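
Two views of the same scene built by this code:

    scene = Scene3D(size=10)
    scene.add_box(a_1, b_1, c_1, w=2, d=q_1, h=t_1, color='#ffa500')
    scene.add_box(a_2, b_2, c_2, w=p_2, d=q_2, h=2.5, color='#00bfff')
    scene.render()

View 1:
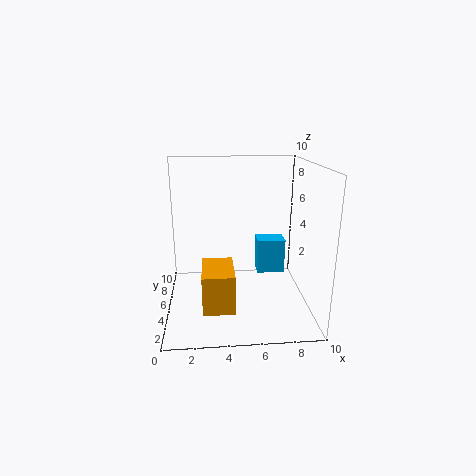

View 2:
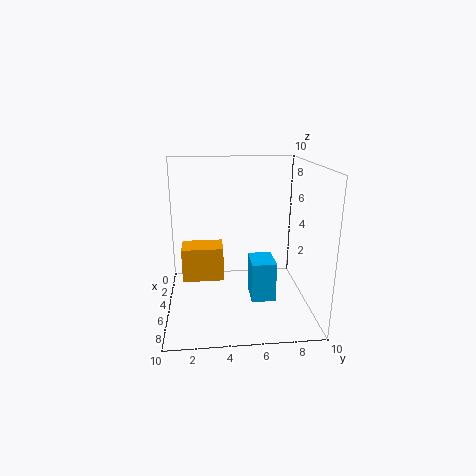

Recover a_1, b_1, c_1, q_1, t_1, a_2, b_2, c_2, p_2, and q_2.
a_1 = 2.5, b_1 = 1, c_1 = 1.5, q_1 = 3, t_1 = 2.5, a_2 = 6.5, b_2 = 5.5, c_2 = 2, p_2 = 2, q_2 = 1.5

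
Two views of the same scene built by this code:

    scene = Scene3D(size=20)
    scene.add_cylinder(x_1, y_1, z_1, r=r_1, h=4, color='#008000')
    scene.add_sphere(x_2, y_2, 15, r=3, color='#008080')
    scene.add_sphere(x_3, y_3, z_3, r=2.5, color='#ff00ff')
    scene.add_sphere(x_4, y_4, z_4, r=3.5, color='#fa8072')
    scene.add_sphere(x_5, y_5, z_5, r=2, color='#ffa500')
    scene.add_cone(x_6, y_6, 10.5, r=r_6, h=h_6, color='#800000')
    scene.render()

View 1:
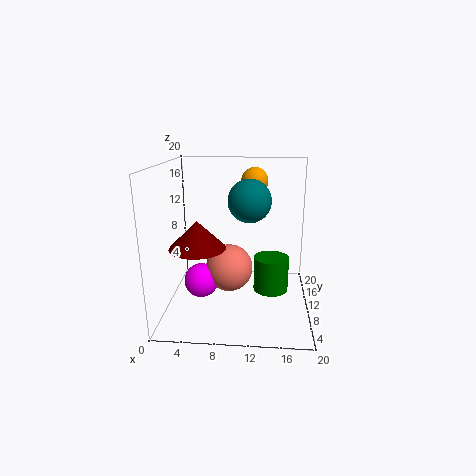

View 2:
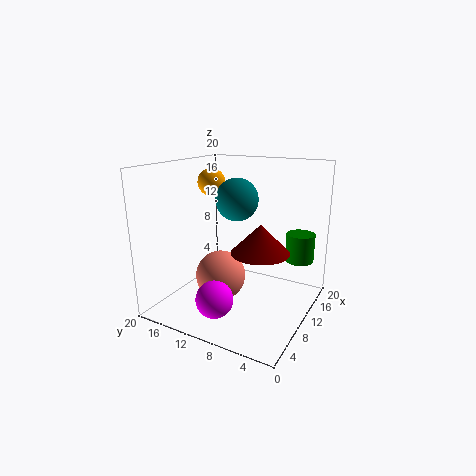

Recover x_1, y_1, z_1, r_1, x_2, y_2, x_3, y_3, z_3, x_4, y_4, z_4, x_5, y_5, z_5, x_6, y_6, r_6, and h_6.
x_1 = 14.5; y_1 = 2.5; z_1 = 6.5; r_1 = 2; x_2 = 11.5; y_2 = 11; x_3 = 4.5; y_3 = 10.5; z_3 = 3; x_4 = 8.5; y_4 = 12; z_4 = 4.5; x_5 = 12; y_5 = 15.5; z_5 = 17; x_6 = 5.5; y_6 = 4.5; r_6 = 3.5; h_6 = 3.5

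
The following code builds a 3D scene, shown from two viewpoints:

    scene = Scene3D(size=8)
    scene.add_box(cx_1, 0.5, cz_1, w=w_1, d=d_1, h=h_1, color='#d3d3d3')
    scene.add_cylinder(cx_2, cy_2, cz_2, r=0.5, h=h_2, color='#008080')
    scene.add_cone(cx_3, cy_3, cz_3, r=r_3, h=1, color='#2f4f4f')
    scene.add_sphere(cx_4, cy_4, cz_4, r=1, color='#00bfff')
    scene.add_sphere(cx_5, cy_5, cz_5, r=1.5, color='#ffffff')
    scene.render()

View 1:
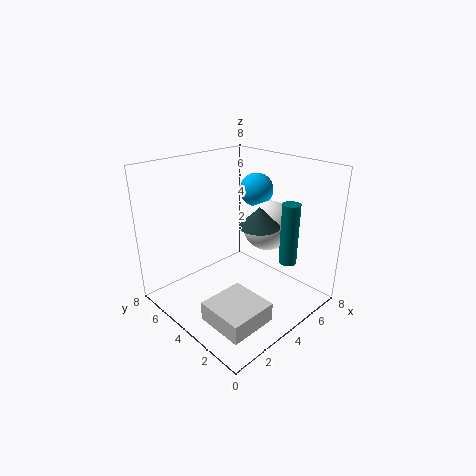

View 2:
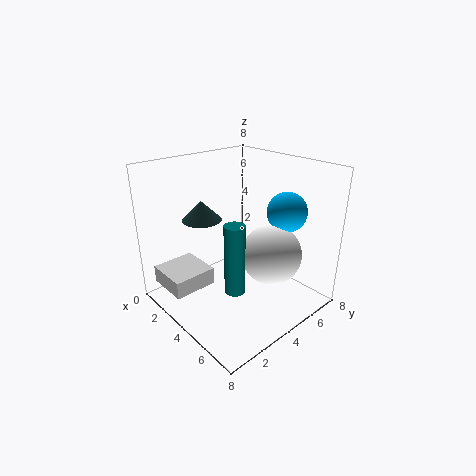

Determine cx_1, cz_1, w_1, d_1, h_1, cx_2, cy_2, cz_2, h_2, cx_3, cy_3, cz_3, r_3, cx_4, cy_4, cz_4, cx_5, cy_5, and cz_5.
cx_1 = 0.5
cz_1 = 1
w_1 = 2.5
d_1 = 2.5
h_1 = 1
cx_2 = 6
cy_2 = 2
cz_2 = 2.5
h_2 = 3.5
cx_3 = 3.5
cy_3 = 2
cz_3 = 5.5
r_3 = 1
cx_4 = 6.5
cy_4 = 5
cz_4 = 6
cx_5 = 6.5
cy_5 = 4
cz_5 = 4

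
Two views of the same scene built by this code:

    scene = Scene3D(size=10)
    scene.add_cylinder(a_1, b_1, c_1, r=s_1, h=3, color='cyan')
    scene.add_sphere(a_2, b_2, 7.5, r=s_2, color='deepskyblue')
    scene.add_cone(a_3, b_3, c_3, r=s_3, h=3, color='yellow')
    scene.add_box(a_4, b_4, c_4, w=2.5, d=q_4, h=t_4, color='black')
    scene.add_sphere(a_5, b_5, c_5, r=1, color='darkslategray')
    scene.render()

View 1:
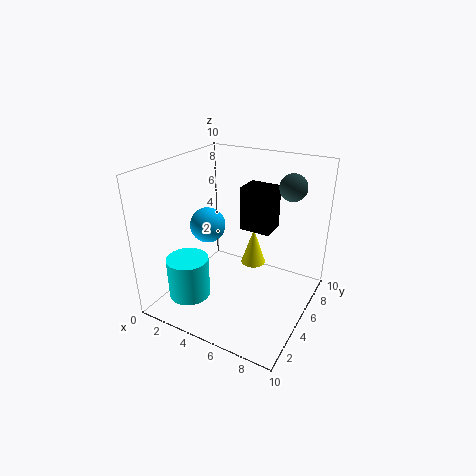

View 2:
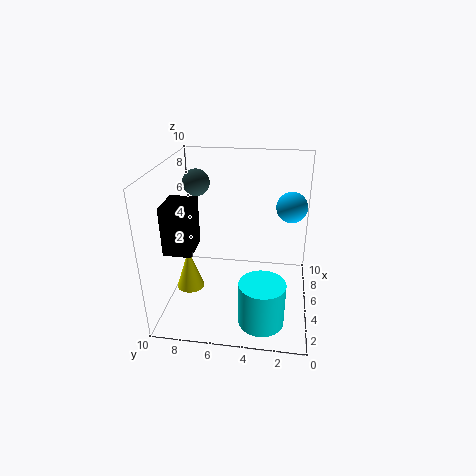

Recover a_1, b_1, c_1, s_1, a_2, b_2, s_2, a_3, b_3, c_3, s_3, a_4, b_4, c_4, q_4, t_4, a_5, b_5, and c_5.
a_1 = 2; b_1 = 3; c_1 = 0.5; s_1 = 1.5; a_2 = 5; b_2 = 1.5; s_2 = 1; a_3 = 4.5; b_3 = 8.5; c_3 = 1; s_3 = 1; a_4 = 3.5; b_4 = 8; c_4 = 4; q_4 = 2; t_4 = 3.5; a_5 = 7.5; b_5 = 8.5; c_5 = 8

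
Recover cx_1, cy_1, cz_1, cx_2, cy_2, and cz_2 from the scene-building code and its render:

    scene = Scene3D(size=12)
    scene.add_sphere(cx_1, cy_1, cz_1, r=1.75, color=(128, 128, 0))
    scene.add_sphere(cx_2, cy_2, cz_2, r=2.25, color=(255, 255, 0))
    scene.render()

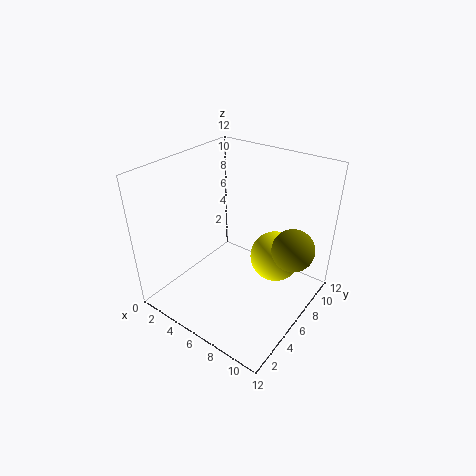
cx_1 = 10.25; cy_1 = 7.75; cz_1 = 5.5; cx_2 = 8; cy_2 = 9; cz_2 = 3.25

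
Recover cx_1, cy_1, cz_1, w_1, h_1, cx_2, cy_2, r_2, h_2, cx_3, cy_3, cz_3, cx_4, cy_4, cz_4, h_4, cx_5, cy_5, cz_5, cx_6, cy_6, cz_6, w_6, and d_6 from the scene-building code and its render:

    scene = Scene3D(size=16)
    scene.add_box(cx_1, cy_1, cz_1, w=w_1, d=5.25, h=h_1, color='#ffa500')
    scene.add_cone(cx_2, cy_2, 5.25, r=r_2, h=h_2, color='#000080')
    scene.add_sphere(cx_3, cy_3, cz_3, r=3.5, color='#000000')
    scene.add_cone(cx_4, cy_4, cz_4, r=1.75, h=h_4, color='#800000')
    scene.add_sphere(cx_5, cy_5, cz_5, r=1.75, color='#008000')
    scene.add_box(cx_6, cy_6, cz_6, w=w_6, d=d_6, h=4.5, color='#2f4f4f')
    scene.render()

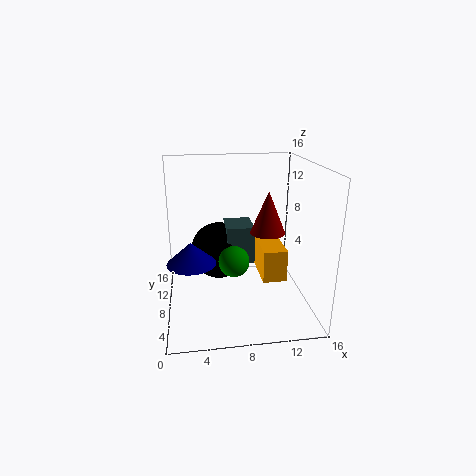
cx_1 = 10.75
cy_1 = 6.75
cz_1 = 2.75
w_1 = 2.75
h_1 = 3.75
cx_2 = 2.75
cy_2 = 8
r_2 = 2.75
h_2 = 2.5
cx_3 = 6.25
cy_3 = 12.25
cz_3 = 4.75
cx_4 = 10.5
cy_4 = 4.75
cz_4 = 9.75
h_4 = 4.25
cx_5 = 7.5
cy_5 = 7.75
cz_5 = 5.25
cx_6 = 7
cy_6 = 9.5
cz_6 = 4
w_6 = 3.25
d_6 = 4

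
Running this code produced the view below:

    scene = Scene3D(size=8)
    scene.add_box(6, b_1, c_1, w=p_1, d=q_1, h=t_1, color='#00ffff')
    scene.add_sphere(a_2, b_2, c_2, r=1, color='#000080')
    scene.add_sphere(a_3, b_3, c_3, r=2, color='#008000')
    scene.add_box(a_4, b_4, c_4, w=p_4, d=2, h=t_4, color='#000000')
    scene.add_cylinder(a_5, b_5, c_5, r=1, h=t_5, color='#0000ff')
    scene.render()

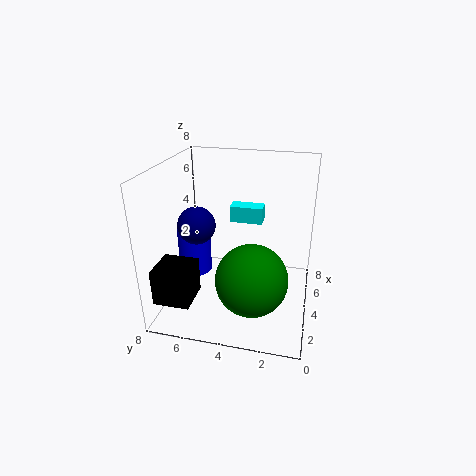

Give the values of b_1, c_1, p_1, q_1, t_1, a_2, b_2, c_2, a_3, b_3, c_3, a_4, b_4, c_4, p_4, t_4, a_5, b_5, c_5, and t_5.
b_1 = 3; c_1 = 4; p_1 = 1; q_1 = 2; t_1 = 1; a_2 = 3; b_2 = 6; c_2 = 5; a_3 = 3; b_3 = 3; c_3 = 2; a_4 = 1; b_4 = 6; c_4 = 1; p_4 = 2; t_4 = 2; a_5 = 5; b_5 = 7; c_5 = 1; t_5 = 3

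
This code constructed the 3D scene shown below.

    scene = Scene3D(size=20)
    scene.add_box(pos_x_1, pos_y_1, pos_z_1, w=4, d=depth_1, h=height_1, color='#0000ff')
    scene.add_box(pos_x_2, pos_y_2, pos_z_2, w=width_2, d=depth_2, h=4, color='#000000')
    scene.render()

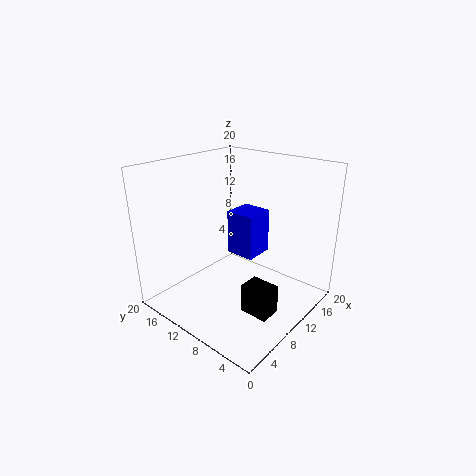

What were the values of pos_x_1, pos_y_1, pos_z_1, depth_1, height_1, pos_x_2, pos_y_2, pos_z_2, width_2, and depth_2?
pos_x_1 = 9; pos_y_1 = 7; pos_z_1 = 8; depth_1 = 4; height_1 = 6; pos_x_2 = 7; pos_y_2 = 3; pos_z_2 = 1; width_2 = 3; depth_2 = 4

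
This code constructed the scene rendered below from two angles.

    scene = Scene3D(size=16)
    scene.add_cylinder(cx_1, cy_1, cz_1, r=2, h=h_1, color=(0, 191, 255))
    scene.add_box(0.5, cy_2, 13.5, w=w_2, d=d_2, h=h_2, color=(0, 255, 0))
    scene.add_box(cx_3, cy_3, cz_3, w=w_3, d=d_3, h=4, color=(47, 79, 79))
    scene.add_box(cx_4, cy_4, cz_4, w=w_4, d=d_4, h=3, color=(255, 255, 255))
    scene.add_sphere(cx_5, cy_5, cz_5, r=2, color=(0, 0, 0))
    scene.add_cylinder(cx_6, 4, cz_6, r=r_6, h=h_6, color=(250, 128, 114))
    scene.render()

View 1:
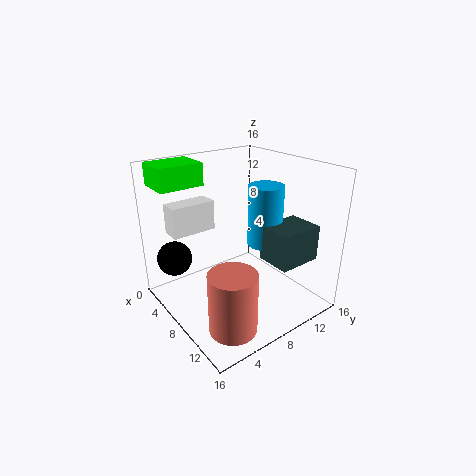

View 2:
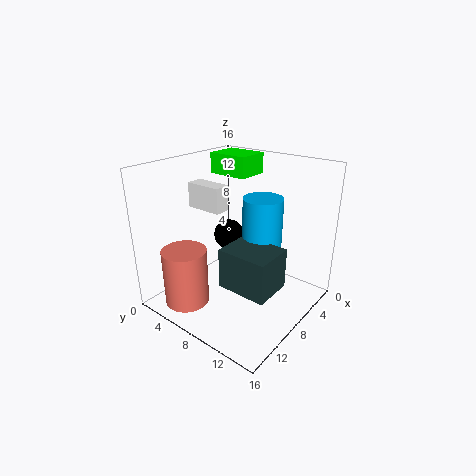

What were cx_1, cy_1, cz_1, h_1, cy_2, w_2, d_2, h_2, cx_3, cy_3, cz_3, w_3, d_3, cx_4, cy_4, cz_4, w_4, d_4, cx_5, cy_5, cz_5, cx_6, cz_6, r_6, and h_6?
cx_1 = 8.5, cy_1 = 11.5, cz_1 = 6.5, h_1 = 7, cy_2 = 1, w_2 = 4, d_2 = 5, h_2 = 2.5, cx_3 = 9.5, cy_3 = 10, cz_3 = 5.5, w_3 = 4, d_3 = 5, cx_4 = 6, cy_4 = 0.5, cz_4 = 10, w_4 = 2, d_4 = 4.5, cx_5 = 3, cy_5 = 2.5, cz_5 = 5, cx_6 = 12.5, cz_6 = 0.5, r_6 = 2.5, h_6 = 6.5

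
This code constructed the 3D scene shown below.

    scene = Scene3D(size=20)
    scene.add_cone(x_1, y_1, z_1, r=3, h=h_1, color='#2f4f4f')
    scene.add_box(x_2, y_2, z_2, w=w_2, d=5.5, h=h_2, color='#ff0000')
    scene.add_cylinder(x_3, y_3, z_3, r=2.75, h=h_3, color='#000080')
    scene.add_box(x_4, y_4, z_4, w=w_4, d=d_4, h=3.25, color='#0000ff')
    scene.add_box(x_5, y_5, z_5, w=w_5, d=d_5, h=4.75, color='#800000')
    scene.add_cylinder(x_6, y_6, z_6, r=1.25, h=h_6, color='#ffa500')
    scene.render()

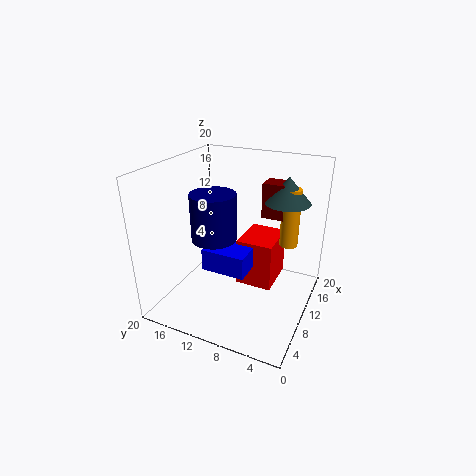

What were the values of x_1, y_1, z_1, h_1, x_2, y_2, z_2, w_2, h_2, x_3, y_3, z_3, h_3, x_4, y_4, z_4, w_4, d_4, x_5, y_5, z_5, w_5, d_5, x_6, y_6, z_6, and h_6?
x_1 = 12.5, y_1 = 4, z_1 = 15.25, h_1 = 3.5, x_2 = 12, y_2 = 5.75, z_2 = 1, w_2 = 6.75, h_2 = 7.25, x_3 = 4.75, y_3 = 10.75, z_3 = 12.25, h_3 = 5.75, x_4 = 8.25, y_4 = 8.5, z_4 = 4.5, w_4 = 4.5, d_4 = 6.5, x_5 = 11.5, y_5 = 4.25, z_5 = 13, w_5 = 2.75, d_5 = 3, x_6 = 12.5, y_6 = 3.5, z_6 = 9.25, h_6 = 8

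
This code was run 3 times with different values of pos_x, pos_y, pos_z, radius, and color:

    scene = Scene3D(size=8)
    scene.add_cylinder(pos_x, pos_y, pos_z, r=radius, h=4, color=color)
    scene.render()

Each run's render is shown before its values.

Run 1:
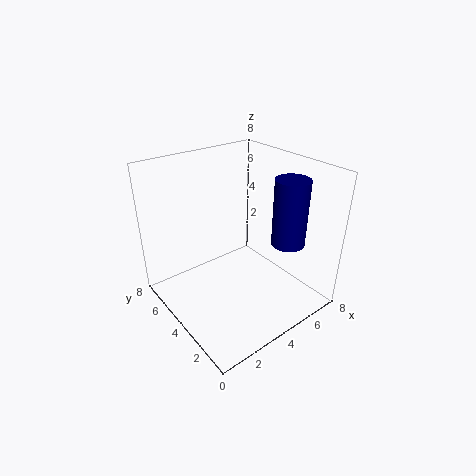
pos_x = 7; pos_y = 3; pos_z = 3; radius = 1; color = 'navy'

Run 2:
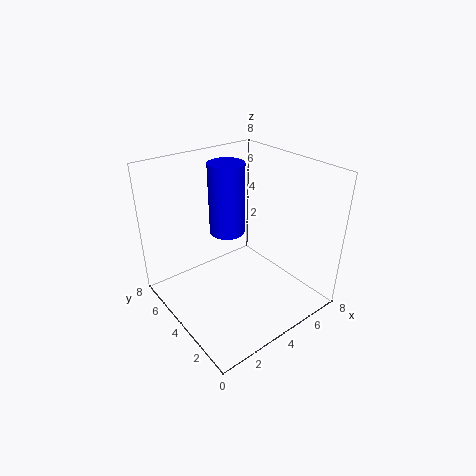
pos_x = 4; pos_y = 5; pos_z = 4; radius = 1; color = 'blue'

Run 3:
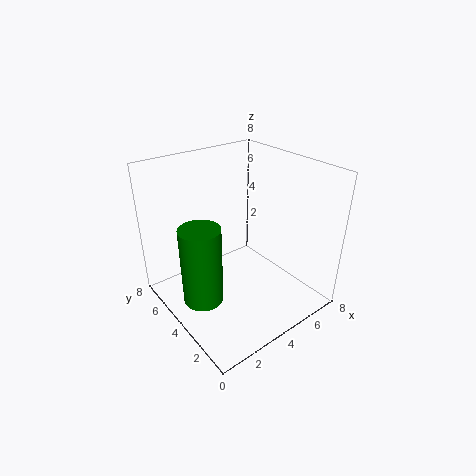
pos_x = 1; pos_y = 3; pos_z = 2; radius = 1; color = 'green'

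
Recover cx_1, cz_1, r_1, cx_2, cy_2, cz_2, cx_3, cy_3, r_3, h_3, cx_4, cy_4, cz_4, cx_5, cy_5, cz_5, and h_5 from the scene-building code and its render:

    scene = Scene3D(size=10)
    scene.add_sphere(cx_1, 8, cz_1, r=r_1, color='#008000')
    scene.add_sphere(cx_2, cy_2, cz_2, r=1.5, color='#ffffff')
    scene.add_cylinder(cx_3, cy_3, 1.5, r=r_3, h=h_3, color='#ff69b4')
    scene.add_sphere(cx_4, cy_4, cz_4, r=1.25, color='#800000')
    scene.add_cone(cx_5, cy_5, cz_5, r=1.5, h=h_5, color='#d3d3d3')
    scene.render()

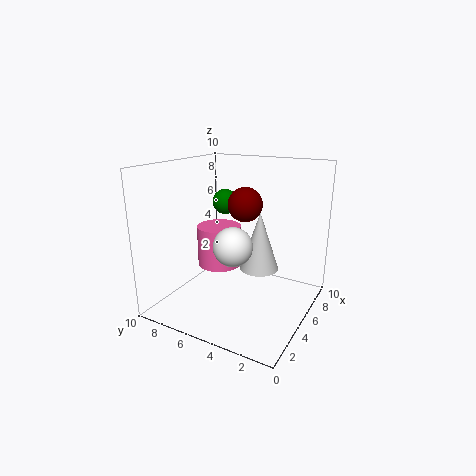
cx_1 = 8.25; cz_1 = 6.5; r_1 = 1; cx_2 = 6; cy_2 = 6; cz_2 = 3.75; cx_3 = 7.25; cy_3 = 8; r_3 = 1.75; h_3 = 3.25; cx_4 = 6.5; cy_4 = 5.25; cz_4 = 7; cx_5 = 7.5; cy_5 = 4.5; cz_5 = 1.75; h_5 = 4.5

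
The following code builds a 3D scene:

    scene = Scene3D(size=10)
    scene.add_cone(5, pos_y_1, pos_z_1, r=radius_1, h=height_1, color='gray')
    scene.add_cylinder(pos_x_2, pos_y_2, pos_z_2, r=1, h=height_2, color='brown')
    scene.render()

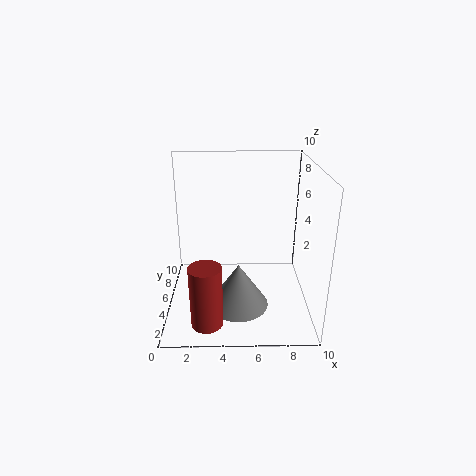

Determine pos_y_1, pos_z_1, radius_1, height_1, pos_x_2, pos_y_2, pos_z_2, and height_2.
pos_y_1 = 3; pos_z_1 = 1; radius_1 = 2; height_1 = 3; pos_x_2 = 3; pos_y_2 = 1; pos_z_2 = 1; height_2 = 4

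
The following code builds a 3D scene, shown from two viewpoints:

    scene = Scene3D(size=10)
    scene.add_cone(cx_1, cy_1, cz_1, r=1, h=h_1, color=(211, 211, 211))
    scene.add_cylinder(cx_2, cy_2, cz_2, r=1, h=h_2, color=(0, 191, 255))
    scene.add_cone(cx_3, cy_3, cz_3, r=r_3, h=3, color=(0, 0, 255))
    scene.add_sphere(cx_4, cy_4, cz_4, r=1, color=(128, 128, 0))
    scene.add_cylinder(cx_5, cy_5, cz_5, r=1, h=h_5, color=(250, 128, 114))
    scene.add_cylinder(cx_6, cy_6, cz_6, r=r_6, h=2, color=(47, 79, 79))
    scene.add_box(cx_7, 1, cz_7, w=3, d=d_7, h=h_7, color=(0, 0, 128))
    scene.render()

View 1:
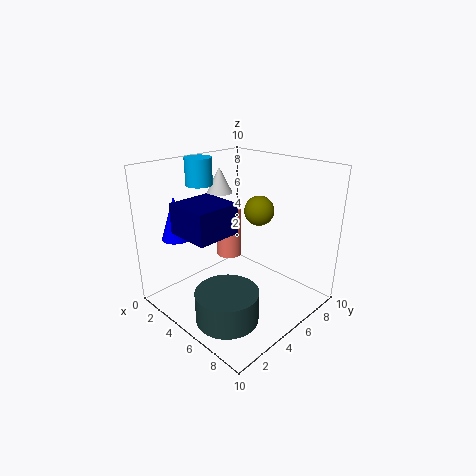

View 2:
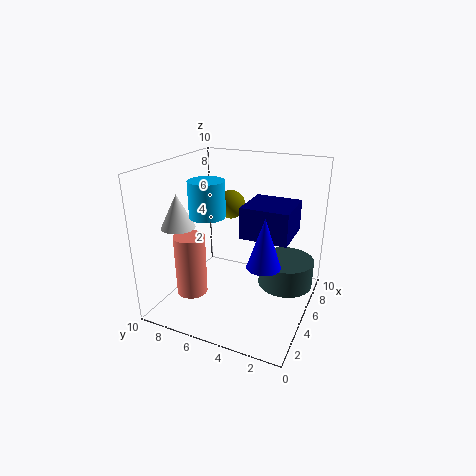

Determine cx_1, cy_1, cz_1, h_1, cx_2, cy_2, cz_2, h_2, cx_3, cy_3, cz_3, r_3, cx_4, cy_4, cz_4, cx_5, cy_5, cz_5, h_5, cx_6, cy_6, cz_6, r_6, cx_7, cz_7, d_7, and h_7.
cx_1 = 1, cy_1 = 7, cz_1 = 7, h_1 = 2, cx_2 = 1, cy_2 = 5, cz_2 = 8, h_2 = 2, cx_3 = 2, cy_3 = 2, cz_3 = 5, r_3 = 1, cx_4 = 6, cy_4 = 6, cz_4 = 7, cx_5 = 2, cy_5 = 7, cz_5 = 2, h_5 = 4, cx_6 = 7, cy_6 = 2, cz_6 = 1, r_6 = 2, cx_7 = 3, cz_7 = 6, d_7 = 3, h_7 = 2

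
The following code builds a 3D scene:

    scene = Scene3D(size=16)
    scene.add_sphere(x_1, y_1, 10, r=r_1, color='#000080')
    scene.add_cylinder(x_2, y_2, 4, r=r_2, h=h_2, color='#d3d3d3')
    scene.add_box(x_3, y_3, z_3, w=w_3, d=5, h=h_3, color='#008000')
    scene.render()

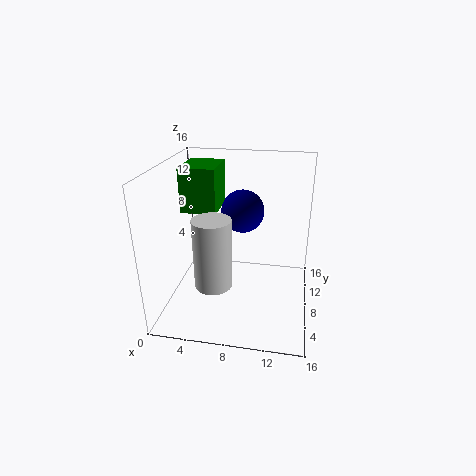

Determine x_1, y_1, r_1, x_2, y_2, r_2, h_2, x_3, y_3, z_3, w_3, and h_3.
x_1 = 8
y_1 = 11
r_1 = 2.5
x_2 = 6
y_2 = 4.5
r_2 = 2
h_2 = 7.5
x_3 = 1.5
y_3 = 8
z_3 = 10.5
w_3 = 4
h_3 = 5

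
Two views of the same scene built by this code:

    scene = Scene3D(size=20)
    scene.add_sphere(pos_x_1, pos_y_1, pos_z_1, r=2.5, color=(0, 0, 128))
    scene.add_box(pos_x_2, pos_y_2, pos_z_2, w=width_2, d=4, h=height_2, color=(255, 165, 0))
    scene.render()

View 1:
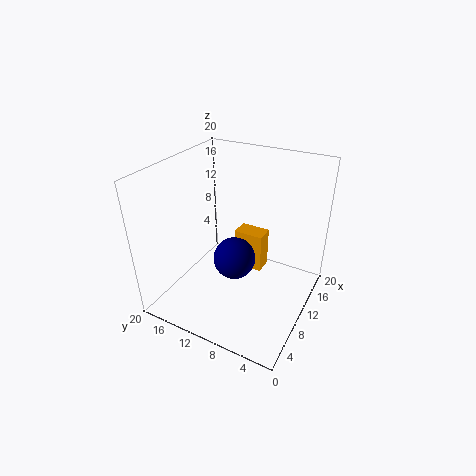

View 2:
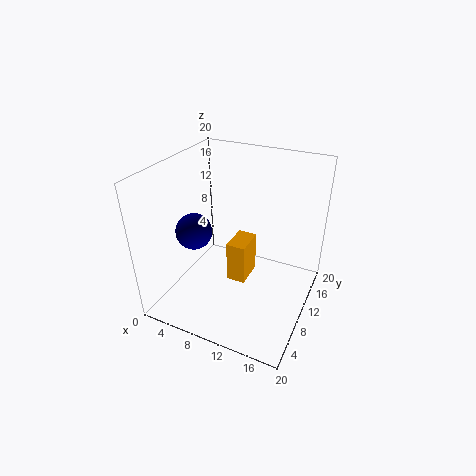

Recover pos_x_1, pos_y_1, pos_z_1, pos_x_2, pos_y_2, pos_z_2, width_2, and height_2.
pos_x_1 = 4.5; pos_y_1 = 7.5; pos_z_1 = 11; pos_x_2 = 10; pos_y_2 = 6.5; pos_z_2 = 5.5; width_2 = 2.5; height_2 = 5.5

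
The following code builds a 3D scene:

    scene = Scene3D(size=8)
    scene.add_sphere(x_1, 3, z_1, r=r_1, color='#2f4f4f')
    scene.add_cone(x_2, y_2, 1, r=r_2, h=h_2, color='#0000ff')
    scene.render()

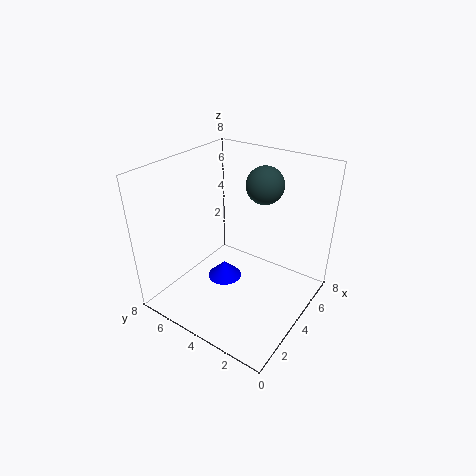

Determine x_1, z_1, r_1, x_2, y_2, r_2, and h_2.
x_1 = 5; z_1 = 7; r_1 = 1; x_2 = 4; y_2 = 5; r_2 = 1; h_2 = 1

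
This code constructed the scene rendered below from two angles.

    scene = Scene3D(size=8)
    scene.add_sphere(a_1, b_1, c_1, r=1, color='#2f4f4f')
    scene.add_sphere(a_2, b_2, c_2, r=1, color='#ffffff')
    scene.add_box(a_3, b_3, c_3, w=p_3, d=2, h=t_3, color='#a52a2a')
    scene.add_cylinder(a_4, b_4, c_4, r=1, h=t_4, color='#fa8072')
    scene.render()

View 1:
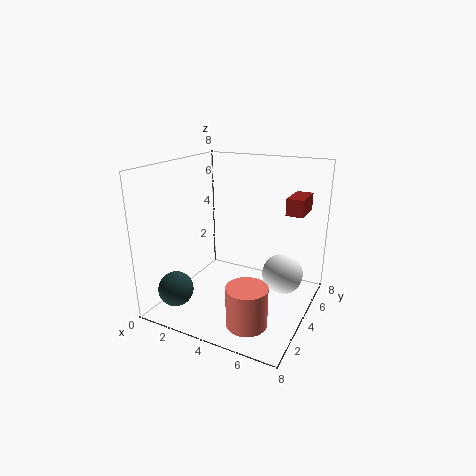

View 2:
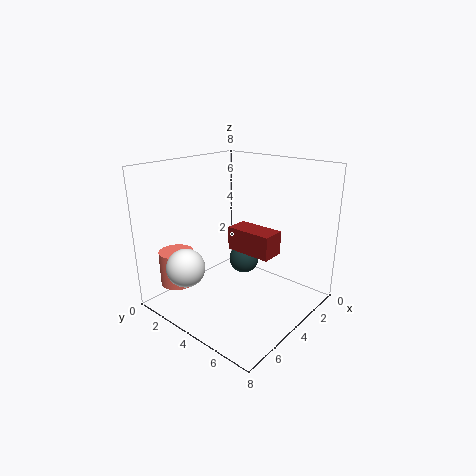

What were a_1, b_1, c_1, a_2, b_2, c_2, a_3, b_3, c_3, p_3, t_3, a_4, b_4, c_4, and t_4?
a_1 = 1; b_1 = 2; c_1 = 1; a_2 = 7; b_2 = 3; c_2 = 3; a_3 = 6; b_3 = 6; c_3 = 5; p_3 = 1; t_3 = 1; a_4 = 6; b_4 = 1; c_4 = 1; t_4 = 2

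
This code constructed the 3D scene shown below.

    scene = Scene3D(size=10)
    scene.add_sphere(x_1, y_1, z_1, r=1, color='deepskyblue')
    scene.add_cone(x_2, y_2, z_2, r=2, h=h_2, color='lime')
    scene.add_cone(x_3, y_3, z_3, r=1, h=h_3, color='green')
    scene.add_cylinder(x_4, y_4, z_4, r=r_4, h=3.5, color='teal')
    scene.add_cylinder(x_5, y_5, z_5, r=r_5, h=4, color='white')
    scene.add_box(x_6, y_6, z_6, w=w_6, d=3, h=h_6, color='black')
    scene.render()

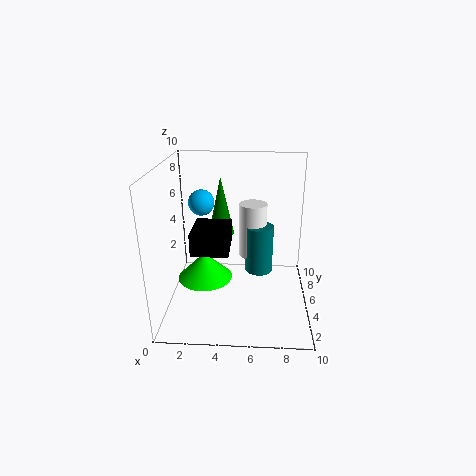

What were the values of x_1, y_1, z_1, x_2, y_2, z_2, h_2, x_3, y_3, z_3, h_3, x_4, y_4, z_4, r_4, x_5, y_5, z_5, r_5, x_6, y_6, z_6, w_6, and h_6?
x_1 = 2, y_1 = 8, z_1 = 6.5, x_2 = 2.5, y_2 = 5.5, z_2 = 1.5, h_2 = 2, x_3 = 3.5, y_3 = 8, z_3 = 4, h_3 = 4.5, x_4 = 6.5, y_4 = 6, z_4 = 2, r_4 = 1, x_5 = 6, y_5 = 6.5, z_5 = 3, r_5 = 1, x_6 = 2, y_6 = 3, z_6 = 4.5, w_6 = 2.5, h_6 = 1.5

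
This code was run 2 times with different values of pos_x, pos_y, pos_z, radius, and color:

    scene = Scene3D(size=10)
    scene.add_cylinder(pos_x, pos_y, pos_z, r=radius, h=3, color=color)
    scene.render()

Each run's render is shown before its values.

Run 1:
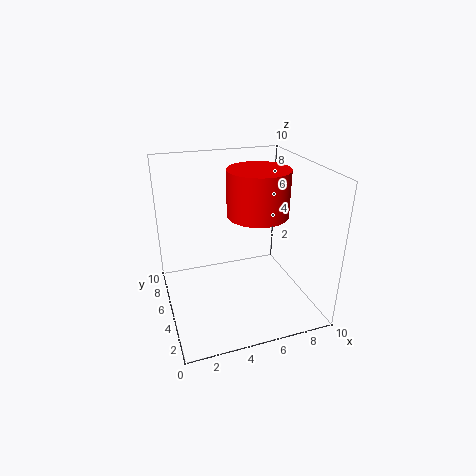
pos_x = 6; pos_y = 4; pos_z = 7; radius = 2; color = 'red'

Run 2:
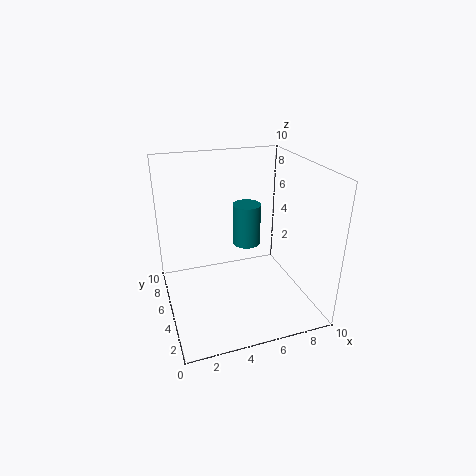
pos_x = 6; pos_y = 6; pos_z = 4; radius = 1; color = 'teal'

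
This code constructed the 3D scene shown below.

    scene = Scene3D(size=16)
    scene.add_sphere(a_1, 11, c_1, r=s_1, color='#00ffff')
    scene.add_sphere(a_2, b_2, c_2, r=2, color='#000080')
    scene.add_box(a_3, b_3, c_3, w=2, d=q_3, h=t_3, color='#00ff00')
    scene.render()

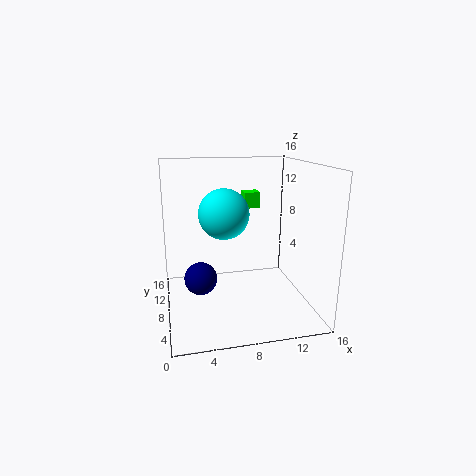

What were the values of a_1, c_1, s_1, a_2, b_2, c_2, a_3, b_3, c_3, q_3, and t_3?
a_1 = 7, c_1 = 10, s_1 = 3, a_2 = 4, b_2 = 11, c_2 = 2, a_3 = 10, b_3 = 13, c_3 = 10, q_3 = 2, t_3 = 2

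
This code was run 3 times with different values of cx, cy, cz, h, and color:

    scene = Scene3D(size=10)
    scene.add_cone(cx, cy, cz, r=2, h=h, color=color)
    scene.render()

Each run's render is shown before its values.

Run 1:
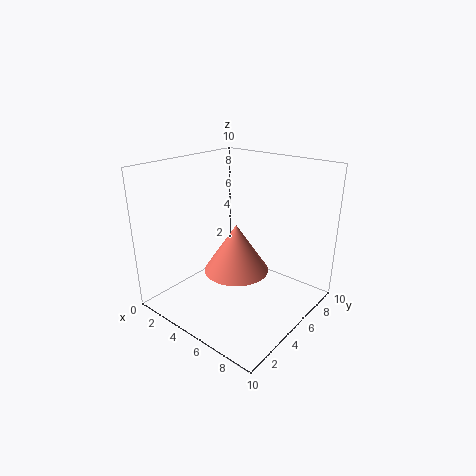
cx = 6.5, cy = 3, cz = 4, h = 3, color = 'salmon'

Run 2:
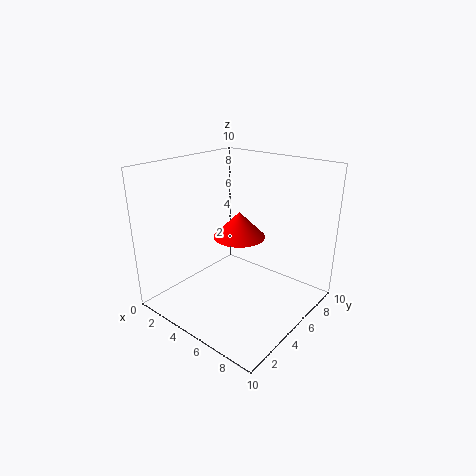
cx = 3.5, cy = 7, cz = 4, h = 2, color = 'red'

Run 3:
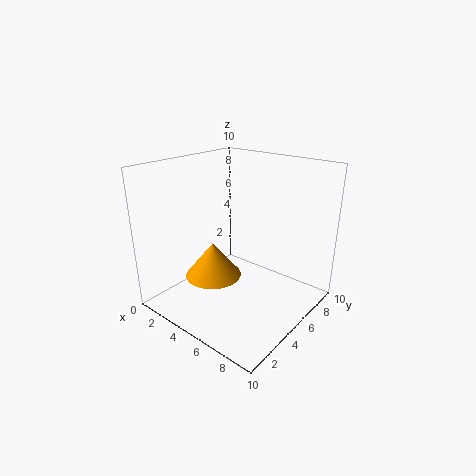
cx = 3.5, cy = 4, cz = 2, h = 2.5, color = 'orange'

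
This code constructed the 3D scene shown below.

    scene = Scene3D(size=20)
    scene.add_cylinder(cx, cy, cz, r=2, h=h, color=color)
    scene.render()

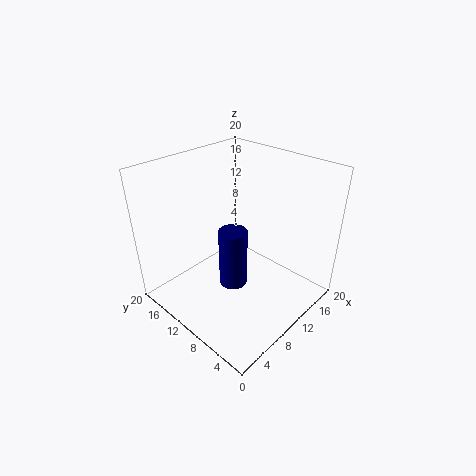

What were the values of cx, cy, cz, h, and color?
cx = 9, cy = 10, cz = 3, h = 8.5, color = 'navy'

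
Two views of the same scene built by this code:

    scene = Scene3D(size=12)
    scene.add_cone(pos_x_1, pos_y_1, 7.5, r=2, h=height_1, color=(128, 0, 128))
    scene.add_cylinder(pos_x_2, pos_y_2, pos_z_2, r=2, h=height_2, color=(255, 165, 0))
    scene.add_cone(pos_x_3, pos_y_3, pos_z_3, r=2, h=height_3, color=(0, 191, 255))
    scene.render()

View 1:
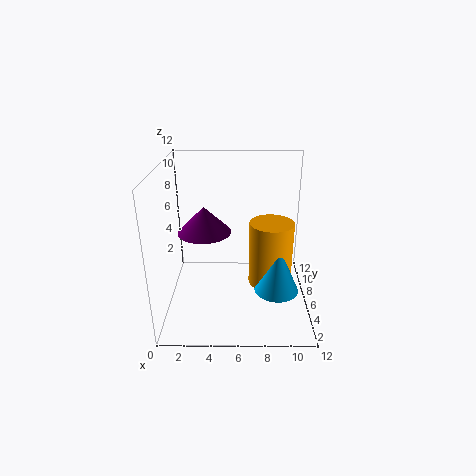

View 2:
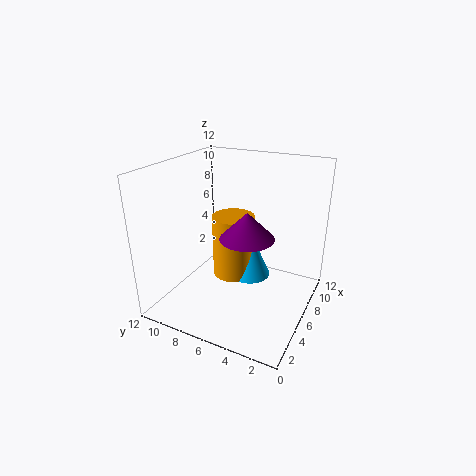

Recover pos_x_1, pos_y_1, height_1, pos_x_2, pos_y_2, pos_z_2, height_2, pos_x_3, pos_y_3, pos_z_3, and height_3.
pos_x_1 = 3.5
pos_y_1 = 4
height_1 = 2
pos_x_2 = 9
pos_y_2 = 8
pos_z_2 = 0.5
height_2 = 6
pos_x_3 = 9.5
pos_y_3 = 6.5
pos_z_3 = 0.5
height_3 = 4.5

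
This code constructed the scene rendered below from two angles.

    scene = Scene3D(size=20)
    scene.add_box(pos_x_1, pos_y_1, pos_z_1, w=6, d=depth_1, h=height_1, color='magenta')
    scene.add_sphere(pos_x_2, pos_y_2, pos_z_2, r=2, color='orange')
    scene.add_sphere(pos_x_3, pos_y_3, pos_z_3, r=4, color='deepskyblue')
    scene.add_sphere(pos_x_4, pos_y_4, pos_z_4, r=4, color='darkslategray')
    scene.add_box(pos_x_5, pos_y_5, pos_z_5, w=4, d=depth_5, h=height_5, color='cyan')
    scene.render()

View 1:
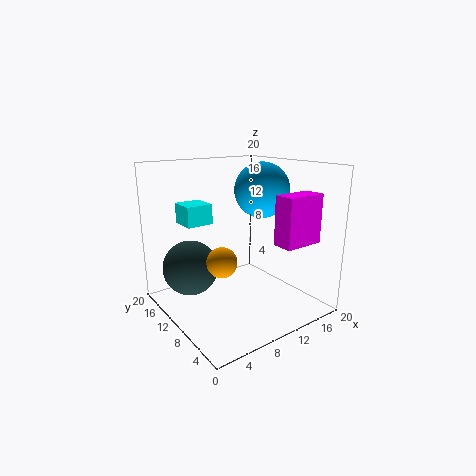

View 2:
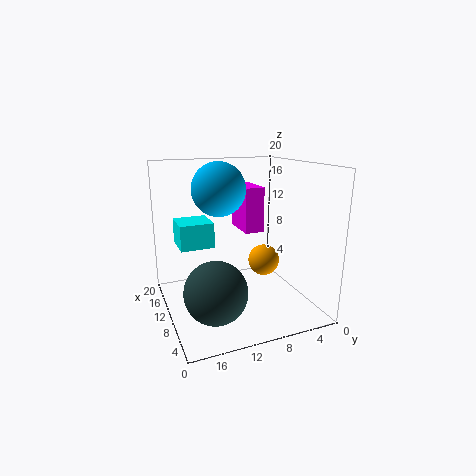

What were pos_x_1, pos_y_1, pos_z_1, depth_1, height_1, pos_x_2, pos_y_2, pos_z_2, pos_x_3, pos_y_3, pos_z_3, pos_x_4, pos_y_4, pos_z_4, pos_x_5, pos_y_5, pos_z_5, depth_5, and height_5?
pos_x_1 = 14; pos_y_1 = 4; pos_z_1 = 9; depth_1 = 3; height_1 = 7; pos_x_2 = 6; pos_y_2 = 8; pos_z_2 = 8; pos_x_3 = 15; pos_y_3 = 11; pos_z_3 = 16; pos_x_4 = 5; pos_y_4 = 15; pos_z_4 = 5; pos_x_5 = 5; pos_y_5 = 15; pos_z_5 = 11; depth_5 = 4; height_5 = 3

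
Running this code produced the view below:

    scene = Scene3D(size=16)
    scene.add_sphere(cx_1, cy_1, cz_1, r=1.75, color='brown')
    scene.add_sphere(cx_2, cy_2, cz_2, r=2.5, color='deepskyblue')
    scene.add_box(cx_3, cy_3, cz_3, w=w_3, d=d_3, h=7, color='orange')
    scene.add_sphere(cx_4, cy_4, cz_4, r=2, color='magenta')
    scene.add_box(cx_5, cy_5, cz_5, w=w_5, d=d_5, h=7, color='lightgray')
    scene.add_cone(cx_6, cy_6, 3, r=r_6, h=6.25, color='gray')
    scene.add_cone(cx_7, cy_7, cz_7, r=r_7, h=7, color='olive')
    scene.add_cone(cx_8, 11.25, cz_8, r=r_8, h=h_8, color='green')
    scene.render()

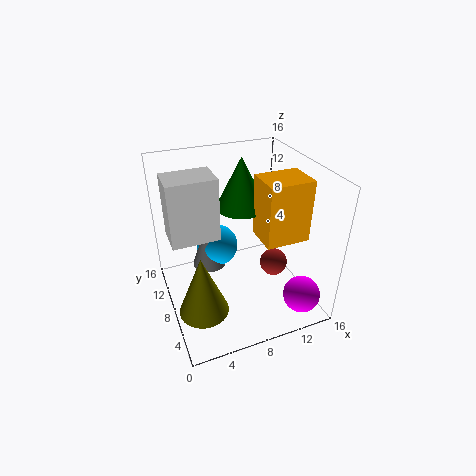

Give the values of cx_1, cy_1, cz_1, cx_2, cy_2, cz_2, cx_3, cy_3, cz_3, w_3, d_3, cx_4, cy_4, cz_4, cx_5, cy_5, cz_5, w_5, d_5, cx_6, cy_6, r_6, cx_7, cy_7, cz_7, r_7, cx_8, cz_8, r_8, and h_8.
cx_1 = 13.75; cy_1 = 9.75; cz_1 = 1.75; cx_2 = 6.75; cy_2 = 11.75; cz_2 = 5; cx_3 = 10.25; cy_3 = 5; cz_3 = 7.75; w_3 = 5; d_3 = 4; cx_4 = 13.25; cy_4 = 2.25; cz_4 = 2.75; cx_5 = 0.75; cy_5 = 8; cz_5 = 8.25; w_5 = 5.25; d_5 = 3.75; cx_6 = 5.5; cy_6 = 11.25; r_6 = 2; cx_7 = 3; cy_7 = 5.75; cz_7 = 1; r_7 = 2.75; cx_8 = 9.75; cz_8 = 10; r_8 = 3; h_8 = 6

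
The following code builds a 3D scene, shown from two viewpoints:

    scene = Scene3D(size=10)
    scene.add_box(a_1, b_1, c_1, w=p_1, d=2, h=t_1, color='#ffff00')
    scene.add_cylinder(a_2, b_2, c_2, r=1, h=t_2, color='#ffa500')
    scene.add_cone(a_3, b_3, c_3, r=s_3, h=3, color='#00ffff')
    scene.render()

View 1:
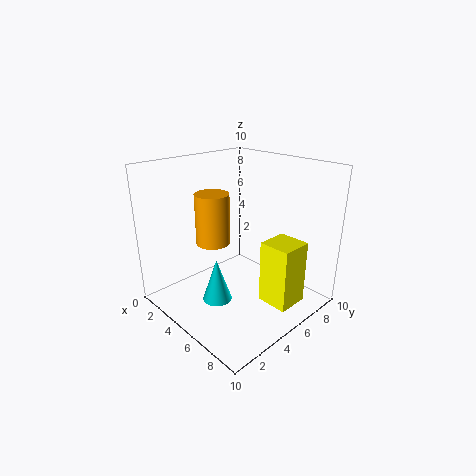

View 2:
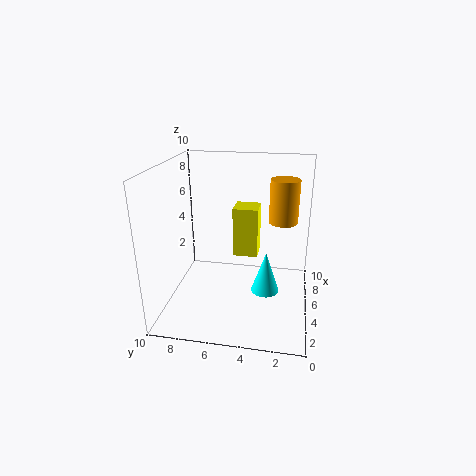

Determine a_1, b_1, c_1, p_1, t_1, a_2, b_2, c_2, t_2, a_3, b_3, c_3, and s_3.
a_1 = 8
b_1 = 4
c_1 = 2
p_1 = 2
t_1 = 4
a_2 = 6
b_2 = 2
c_2 = 6
t_2 = 3
a_3 = 5
b_3 = 3
c_3 = 1
s_3 = 1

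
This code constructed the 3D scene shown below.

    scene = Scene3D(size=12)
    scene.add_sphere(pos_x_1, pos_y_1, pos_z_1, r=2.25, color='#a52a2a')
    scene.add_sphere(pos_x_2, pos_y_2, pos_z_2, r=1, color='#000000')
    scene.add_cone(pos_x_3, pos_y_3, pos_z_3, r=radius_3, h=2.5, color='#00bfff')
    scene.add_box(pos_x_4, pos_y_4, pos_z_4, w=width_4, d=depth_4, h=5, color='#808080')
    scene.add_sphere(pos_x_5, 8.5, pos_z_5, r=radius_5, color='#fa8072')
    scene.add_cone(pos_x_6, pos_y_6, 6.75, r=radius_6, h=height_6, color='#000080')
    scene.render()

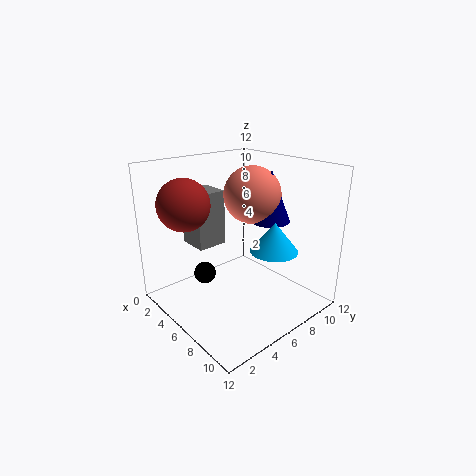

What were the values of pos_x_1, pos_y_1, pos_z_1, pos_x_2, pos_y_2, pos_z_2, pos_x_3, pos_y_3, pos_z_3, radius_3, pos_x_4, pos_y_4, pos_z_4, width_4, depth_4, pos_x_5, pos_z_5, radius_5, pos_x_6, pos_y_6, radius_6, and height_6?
pos_x_1 = 2.25; pos_y_1 = 3.25; pos_z_1 = 8.5; pos_x_2 = 2.75; pos_y_2 = 4.75; pos_z_2 = 1.75; pos_x_3 = 8.25; pos_y_3 = 8; pos_z_3 = 5; radius_3 = 2; pos_x_4 = 0.25; pos_y_4 = 4.25; pos_z_4 = 4.25; width_4 = 2.75; depth_4 = 2.75; pos_x_5 = 5; pos_z_5 = 9; radius_5 = 2.5; pos_x_6 = 6.25; pos_y_6 = 9.5; radius_6 = 1.75; height_6 = 4.5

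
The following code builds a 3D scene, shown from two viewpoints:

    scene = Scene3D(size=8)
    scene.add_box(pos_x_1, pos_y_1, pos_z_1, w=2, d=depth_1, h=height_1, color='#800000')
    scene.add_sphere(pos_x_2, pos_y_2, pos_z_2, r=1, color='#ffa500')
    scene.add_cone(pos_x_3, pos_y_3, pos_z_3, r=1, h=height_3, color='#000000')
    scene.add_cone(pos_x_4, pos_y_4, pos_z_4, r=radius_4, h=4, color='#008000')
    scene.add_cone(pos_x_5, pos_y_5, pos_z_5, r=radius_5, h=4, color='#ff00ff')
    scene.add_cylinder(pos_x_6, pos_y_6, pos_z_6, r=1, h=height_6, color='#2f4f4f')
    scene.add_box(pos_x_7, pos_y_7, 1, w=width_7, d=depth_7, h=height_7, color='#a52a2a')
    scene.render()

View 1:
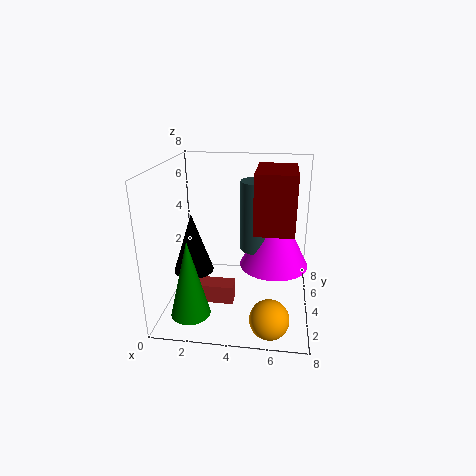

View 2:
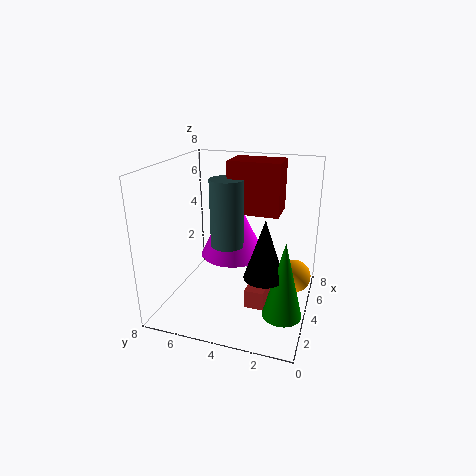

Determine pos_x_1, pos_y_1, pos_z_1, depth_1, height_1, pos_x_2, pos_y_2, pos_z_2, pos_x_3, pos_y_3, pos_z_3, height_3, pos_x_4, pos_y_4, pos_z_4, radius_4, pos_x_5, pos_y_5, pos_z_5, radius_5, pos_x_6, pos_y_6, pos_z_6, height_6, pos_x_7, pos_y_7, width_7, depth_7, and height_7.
pos_x_1 = 5; pos_y_1 = 2; pos_z_1 = 5; depth_1 = 3; height_1 = 3; pos_x_2 = 6; pos_y_2 = 1; pos_z_2 = 1; pos_x_3 = 2; pos_y_3 = 2; pos_z_3 = 3; height_3 = 3; pos_x_4 = 2; pos_y_4 = 1; pos_z_4 = 1; radius_4 = 1; pos_x_5 = 6; pos_y_5 = 5; pos_z_5 = 2; radius_5 = 2; pos_x_6 = 5; pos_y_6 = 5; pos_z_6 = 3; height_6 = 4; pos_x_7 = 2; pos_y_7 = 2; width_7 = 2; depth_7 = 1; height_7 = 1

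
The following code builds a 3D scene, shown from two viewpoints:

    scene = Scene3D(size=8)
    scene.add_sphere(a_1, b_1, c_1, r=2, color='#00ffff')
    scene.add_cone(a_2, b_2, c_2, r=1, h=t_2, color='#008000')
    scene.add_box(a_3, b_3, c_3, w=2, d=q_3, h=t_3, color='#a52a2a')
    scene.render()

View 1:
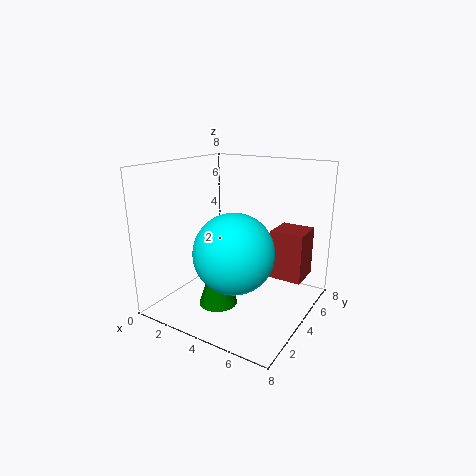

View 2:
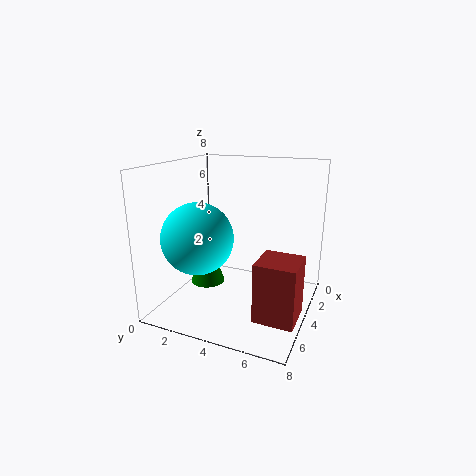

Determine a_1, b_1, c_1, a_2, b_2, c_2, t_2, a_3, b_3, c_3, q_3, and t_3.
a_1 = 5, b_1 = 2, c_1 = 4, a_2 = 4, b_2 = 2, c_2 = 1, t_2 = 3, a_3 = 5, b_3 = 6, c_3 = 1, q_3 = 2, t_3 = 3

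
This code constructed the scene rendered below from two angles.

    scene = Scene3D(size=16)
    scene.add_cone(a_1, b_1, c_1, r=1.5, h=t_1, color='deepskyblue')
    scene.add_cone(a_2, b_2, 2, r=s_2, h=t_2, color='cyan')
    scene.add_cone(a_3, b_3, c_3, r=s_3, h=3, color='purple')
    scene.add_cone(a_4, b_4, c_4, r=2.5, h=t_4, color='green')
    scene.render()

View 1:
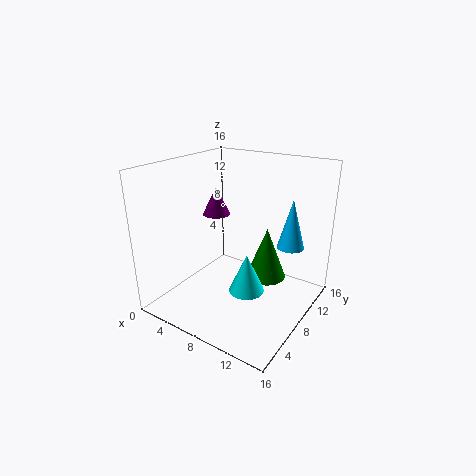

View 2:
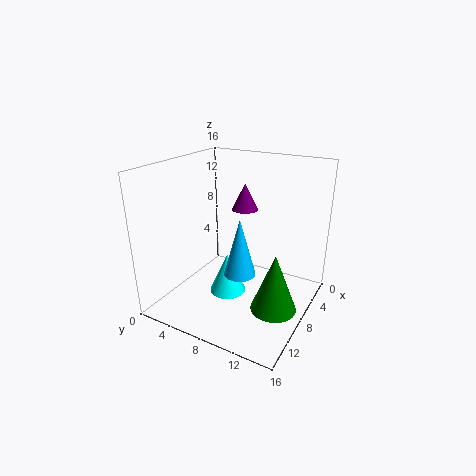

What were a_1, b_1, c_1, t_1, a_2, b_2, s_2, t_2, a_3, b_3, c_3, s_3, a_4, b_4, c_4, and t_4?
a_1 = 13; b_1 = 11; c_1 = 7; t_1 = 5.5; a_2 = 9.5; b_2 = 7.5; s_2 = 2; t_2 = 4.5; a_3 = 5.5; b_3 = 7.5; c_3 = 10.5; s_3 = 1.5; a_4 = 9; b_4 = 13; c_4 = 1; t_4 = 6.5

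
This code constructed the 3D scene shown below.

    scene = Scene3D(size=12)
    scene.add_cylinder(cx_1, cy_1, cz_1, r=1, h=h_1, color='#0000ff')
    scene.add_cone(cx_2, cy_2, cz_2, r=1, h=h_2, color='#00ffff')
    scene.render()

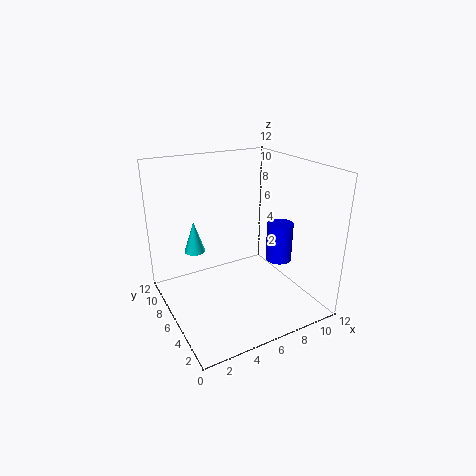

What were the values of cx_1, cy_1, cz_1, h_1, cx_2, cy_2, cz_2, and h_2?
cx_1 = 8
cy_1 = 3
cz_1 = 5
h_1 = 3
cx_2 = 4
cy_2 = 11
cz_2 = 3
h_2 = 3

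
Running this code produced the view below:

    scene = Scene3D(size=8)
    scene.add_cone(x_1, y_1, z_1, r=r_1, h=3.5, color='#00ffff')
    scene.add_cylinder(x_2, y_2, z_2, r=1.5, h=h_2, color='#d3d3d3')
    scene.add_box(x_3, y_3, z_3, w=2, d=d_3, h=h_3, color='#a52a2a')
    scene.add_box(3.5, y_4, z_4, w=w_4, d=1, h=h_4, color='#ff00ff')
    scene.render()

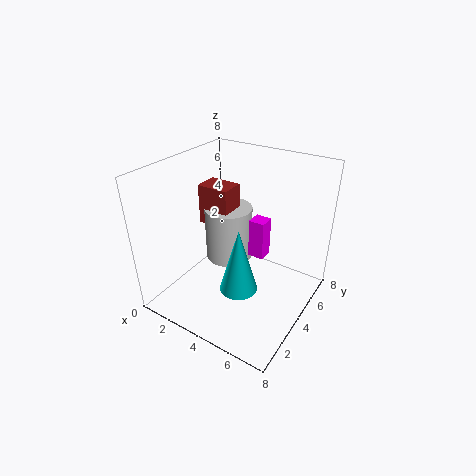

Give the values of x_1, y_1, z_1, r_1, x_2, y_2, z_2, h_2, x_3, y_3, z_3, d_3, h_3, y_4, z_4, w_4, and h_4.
x_1 = 5, y_1 = 2.5, z_1 = 2, r_1 = 1, x_2 = 2, y_2 = 6, z_2 = 1, h_2 = 3.5, x_3 = 0.5, y_3 = 5, z_3 = 3.5, d_3 = 1.5, h_3 = 2.5, y_4 = 6, z_4 = 1.5, w_4 = 1, h_4 = 2.5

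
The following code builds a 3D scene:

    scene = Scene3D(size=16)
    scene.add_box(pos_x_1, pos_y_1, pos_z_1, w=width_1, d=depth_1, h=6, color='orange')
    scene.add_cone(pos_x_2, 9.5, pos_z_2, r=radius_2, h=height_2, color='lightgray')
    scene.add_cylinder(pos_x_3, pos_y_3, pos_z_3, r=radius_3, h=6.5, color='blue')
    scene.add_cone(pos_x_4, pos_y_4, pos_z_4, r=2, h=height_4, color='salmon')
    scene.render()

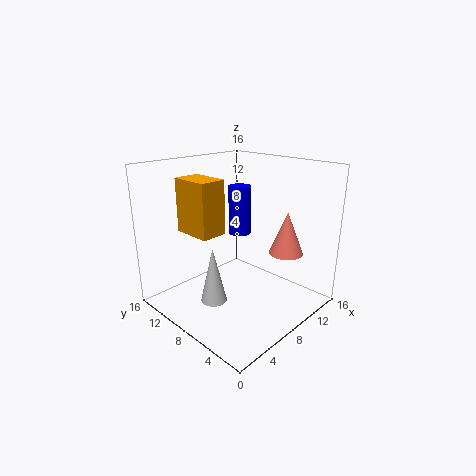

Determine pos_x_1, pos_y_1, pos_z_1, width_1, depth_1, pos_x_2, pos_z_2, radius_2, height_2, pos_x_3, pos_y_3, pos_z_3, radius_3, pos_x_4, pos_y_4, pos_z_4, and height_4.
pos_x_1 = 4
pos_y_1 = 9
pos_z_1 = 8.5
width_1 = 3
depth_1 = 4.5
pos_x_2 = 5.5
pos_z_2 = 0.5
radius_2 = 1.5
height_2 = 6.5
pos_x_3 = 14
pos_y_3 = 13.5
pos_z_3 = 5.5
radius_3 = 1.5
pos_x_4 = 13
pos_y_4 = 5
pos_z_4 = 5.5
height_4 = 5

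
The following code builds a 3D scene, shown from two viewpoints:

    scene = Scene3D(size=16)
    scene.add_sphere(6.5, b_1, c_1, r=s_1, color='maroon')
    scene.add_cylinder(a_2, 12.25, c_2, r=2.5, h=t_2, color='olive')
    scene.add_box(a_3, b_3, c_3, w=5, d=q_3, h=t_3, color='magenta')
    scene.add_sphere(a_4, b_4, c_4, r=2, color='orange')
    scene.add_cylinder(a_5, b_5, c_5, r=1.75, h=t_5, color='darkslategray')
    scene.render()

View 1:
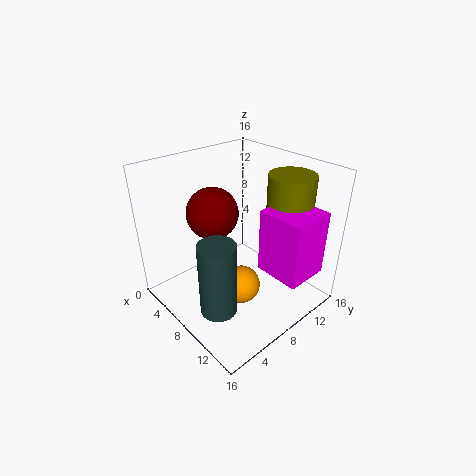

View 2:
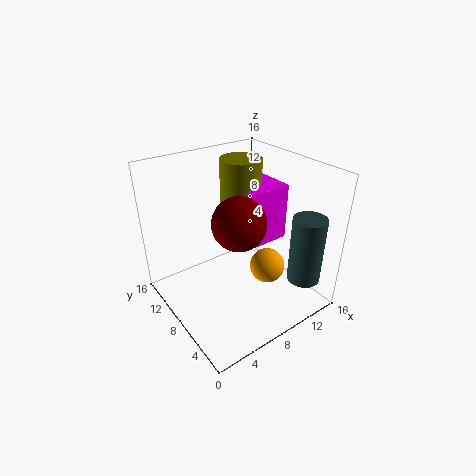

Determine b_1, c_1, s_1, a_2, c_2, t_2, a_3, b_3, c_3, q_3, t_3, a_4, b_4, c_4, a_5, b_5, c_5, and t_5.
b_1 = 5.75; c_1 = 11.25; s_1 = 2.75; a_2 = 11.5; c_2 = 7.5; t_2 = 7.75; a_3 = 10.75; b_3 = 8.5; c_3 = 5.25; q_3 = 4.75; t_3 = 7; a_4 = 10.75; b_4 = 6; c_4 = 4.25; a_5 = 12.25; b_5 = 1.75; c_5 = 4.5; t_5 = 7.25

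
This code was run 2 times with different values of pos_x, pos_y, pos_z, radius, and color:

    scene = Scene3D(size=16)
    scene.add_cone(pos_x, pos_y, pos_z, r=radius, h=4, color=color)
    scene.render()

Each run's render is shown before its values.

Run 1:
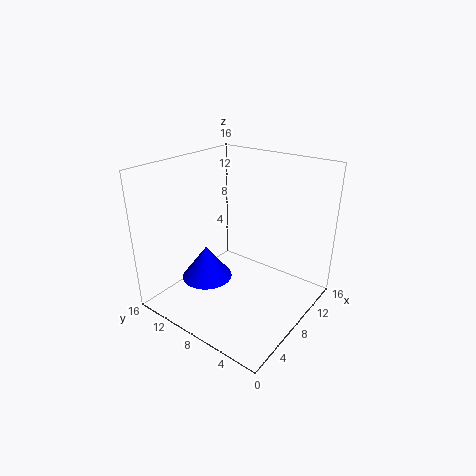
pos_x = 7; pos_y = 12; pos_z = 2; radius = 3; color = 'blue'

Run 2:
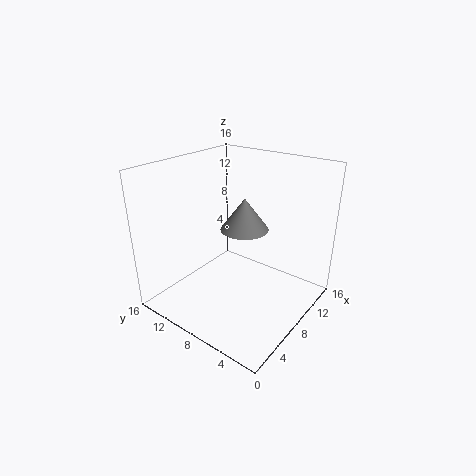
pos_x = 12; pos_y = 10; pos_z = 7; radius = 3; color = 'gray'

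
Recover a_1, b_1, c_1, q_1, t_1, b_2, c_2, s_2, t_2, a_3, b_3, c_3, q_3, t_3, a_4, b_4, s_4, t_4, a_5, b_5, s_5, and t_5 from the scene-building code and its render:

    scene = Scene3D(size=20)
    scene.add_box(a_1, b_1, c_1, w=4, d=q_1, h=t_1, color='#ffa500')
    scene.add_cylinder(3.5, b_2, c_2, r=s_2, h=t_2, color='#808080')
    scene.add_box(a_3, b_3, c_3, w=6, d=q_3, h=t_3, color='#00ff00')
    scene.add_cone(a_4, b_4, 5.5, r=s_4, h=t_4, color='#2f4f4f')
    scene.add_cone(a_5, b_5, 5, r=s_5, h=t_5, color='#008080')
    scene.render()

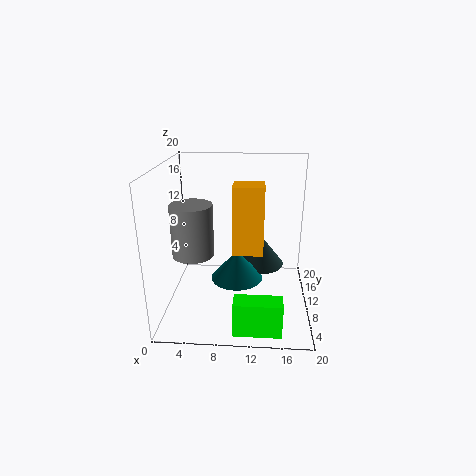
a_1 = 9.5, b_1 = 6.5, c_1 = 9, q_1 = 3.5, t_1 = 9, b_2 = 10.5, c_2 = 7, s_2 = 3, t_2 = 7.5, a_3 = 10, b_3 = 0.5, c_3 = 1, q_3 = 2.5, t_3 = 4.5, a_4 = 13, b_4 = 11.5, s_4 = 3.5, t_4 = 4.5, a_5 = 10, b_5 = 8, s_5 = 3.5, t_5 = 4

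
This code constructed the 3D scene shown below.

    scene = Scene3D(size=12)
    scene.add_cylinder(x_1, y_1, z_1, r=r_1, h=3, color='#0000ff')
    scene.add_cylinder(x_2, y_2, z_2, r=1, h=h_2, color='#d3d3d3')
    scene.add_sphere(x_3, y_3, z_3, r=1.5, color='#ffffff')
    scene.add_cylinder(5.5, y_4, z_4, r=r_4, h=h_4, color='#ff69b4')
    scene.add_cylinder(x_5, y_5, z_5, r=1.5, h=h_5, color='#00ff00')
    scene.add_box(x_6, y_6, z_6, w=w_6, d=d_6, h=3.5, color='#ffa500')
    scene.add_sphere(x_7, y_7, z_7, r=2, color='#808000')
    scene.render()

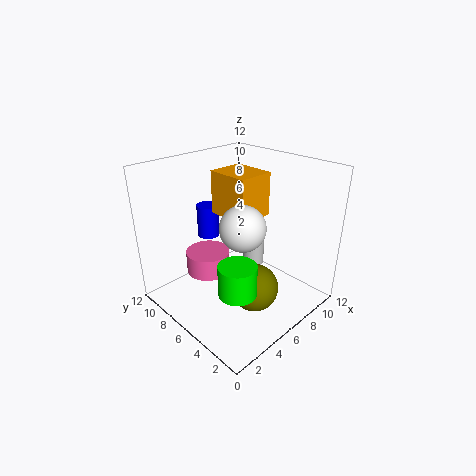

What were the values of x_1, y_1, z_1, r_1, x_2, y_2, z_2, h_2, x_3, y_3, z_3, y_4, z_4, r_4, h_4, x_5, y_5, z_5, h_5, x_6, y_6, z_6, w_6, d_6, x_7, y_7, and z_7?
x_1 = 6.5
y_1 = 10.5
z_1 = 4.5
r_1 = 1
x_2 = 9
y_2 = 7
z_2 = 2
h_2 = 3
x_3 = 2.5
y_3 = 2
z_3 = 9.5
y_4 = 9.5
z_4 = 1.5
r_4 = 2
h_4 = 2
x_5 = 3.5
y_5 = 3.5
z_5 = 3
h_5 = 2.5
x_6 = 5
y_6 = 4.5
z_6 = 8
w_6 = 3
d_6 = 3.5
x_7 = 6
y_7 = 4
z_7 = 2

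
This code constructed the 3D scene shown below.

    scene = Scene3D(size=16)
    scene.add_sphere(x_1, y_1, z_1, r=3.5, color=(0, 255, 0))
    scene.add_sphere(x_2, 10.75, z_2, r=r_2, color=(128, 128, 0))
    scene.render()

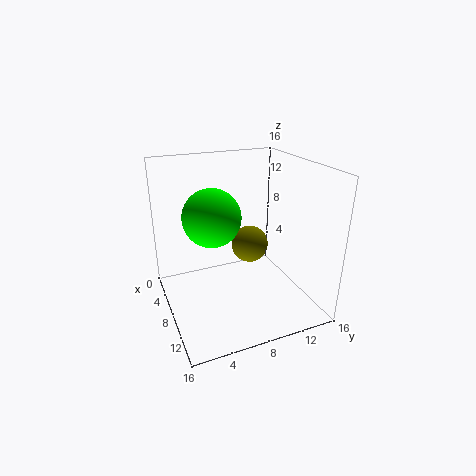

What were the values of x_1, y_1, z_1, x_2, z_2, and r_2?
x_1 = 4.25, y_1 = 6.25, z_1 = 9.25, x_2 = 5.25, z_2 = 5.5, r_2 = 2.25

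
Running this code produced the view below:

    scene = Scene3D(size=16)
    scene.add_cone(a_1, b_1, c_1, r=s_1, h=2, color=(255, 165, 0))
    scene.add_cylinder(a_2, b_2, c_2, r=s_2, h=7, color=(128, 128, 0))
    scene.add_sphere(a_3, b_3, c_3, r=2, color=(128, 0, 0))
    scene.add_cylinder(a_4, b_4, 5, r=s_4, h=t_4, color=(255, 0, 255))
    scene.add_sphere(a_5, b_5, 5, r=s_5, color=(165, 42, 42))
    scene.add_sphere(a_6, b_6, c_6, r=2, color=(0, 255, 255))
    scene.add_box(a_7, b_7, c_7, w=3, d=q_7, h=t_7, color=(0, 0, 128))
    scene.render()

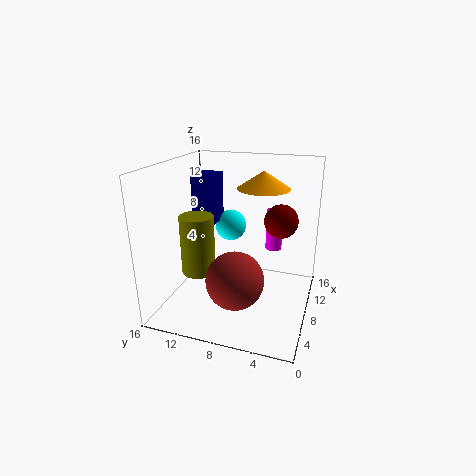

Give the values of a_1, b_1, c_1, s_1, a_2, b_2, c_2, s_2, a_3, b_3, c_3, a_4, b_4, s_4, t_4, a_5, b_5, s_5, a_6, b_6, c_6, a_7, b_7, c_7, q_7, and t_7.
a_1 = 11; b_1 = 6; c_1 = 13; s_1 = 3; a_2 = 8; b_2 = 13; c_2 = 3; s_2 = 2; a_3 = 12; b_3 = 4; c_3 = 9; a_4 = 13; b_4 = 5; s_4 = 1; t_4 = 5; a_5 = 4; b_5 = 7; s_5 = 3; a_6 = 14; b_6 = 11; c_6 = 7; a_7 = 11; b_7 = 12; c_7 = 8; q_7 = 3; t_7 = 6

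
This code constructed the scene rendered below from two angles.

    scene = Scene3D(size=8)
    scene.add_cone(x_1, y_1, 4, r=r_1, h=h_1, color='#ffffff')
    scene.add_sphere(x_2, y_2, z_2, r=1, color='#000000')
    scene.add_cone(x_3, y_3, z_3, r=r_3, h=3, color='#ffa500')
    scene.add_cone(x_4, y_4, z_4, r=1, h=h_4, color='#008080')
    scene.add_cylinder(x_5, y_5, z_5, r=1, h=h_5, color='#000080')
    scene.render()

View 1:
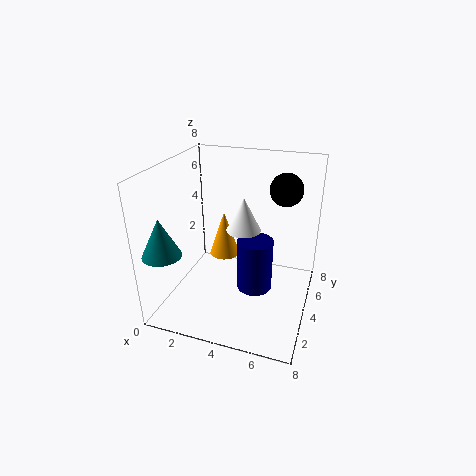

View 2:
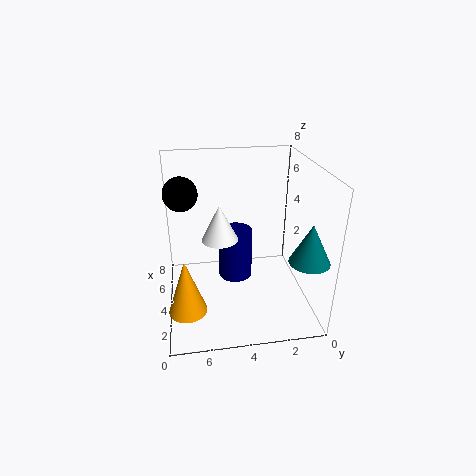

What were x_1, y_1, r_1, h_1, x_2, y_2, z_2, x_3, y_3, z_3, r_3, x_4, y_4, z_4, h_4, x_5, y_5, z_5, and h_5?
x_1 = 4
y_1 = 5
r_1 = 1
h_1 = 2
x_2 = 6
y_2 = 7
z_2 = 6
x_3 = 2
y_3 = 7
z_3 = 1
r_3 = 1
x_4 = 1
y_4 = 1
z_4 = 4
h_4 = 2
x_5 = 5
y_5 = 4
z_5 = 1
h_5 = 3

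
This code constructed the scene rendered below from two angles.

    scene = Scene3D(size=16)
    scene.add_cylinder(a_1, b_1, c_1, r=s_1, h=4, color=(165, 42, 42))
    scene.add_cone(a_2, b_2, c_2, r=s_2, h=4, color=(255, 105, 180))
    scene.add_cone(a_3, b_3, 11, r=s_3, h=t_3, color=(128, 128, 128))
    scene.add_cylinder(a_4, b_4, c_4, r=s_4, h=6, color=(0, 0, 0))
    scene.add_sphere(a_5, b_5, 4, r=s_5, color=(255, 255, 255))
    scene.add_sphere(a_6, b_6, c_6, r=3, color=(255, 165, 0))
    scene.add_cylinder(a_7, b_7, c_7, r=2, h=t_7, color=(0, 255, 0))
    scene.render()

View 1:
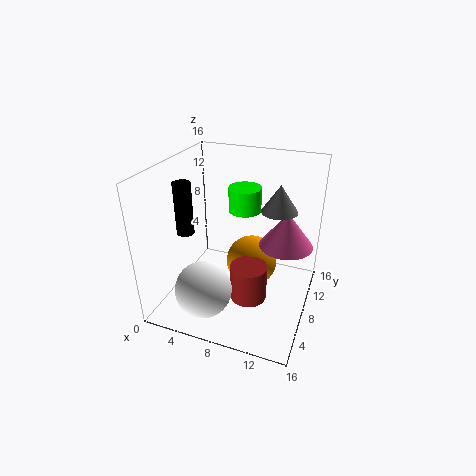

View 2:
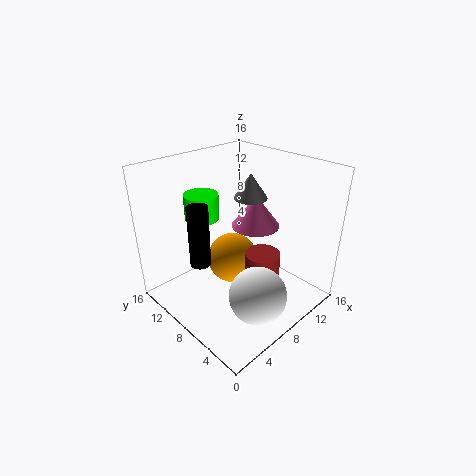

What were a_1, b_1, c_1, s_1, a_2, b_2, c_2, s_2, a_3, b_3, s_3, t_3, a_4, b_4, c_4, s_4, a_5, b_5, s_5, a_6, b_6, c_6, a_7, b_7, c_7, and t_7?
a_1 = 10, b_1 = 6, c_1 = 2, s_1 = 2, a_2 = 13, b_2 = 10, c_2 = 7, s_2 = 3, a_3 = 12, b_3 = 10, s_3 = 2, t_3 = 3, a_4 = 2, b_4 = 7, c_4 = 8, s_4 = 1, a_5 = 6, b_5 = 3, s_5 = 3, a_6 = 9, b_6 = 10, c_6 = 4, a_7 = 7, b_7 = 13, c_7 = 9, t_7 = 3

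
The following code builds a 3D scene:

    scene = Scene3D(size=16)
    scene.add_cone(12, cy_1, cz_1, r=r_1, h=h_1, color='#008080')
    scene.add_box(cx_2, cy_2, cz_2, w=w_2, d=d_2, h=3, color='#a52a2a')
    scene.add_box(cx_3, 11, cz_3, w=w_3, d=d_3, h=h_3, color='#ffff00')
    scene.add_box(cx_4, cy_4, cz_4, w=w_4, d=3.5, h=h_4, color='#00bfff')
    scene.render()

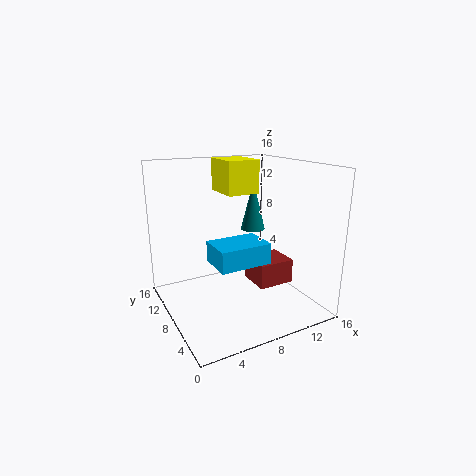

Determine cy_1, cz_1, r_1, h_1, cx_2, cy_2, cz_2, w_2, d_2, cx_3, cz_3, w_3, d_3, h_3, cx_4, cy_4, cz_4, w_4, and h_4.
cy_1 = 11.5; cz_1 = 7.5; r_1 = 1.5; h_1 = 6; cx_2 = 11; cy_2 = 7.5; cz_2 = 1; w_2 = 4.5; d_2 = 4; cx_3 = 8.5; cz_3 = 12; w_3 = 4; d_3 = 5; h_3 = 4; cx_4 = 3; cy_4 = 1.5; cz_4 = 7.5; w_4 = 5; h_4 = 2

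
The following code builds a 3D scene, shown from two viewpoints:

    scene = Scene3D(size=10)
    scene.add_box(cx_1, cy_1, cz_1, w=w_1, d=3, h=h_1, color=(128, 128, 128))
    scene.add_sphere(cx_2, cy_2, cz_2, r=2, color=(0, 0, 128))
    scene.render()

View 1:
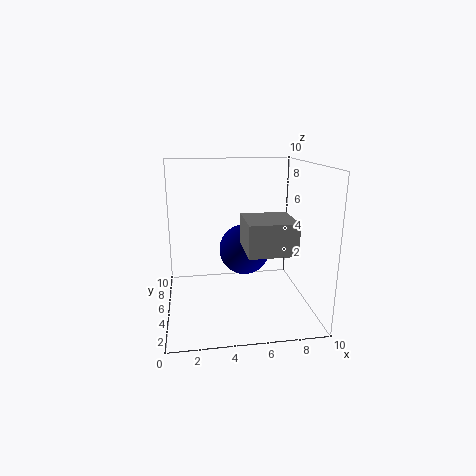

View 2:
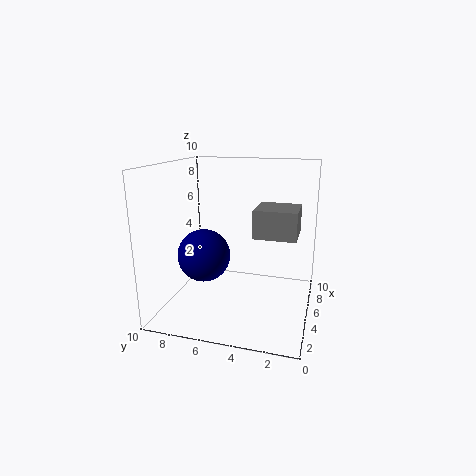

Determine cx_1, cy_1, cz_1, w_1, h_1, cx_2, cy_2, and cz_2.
cx_1 = 5
cy_1 = 1
cz_1 = 5
w_1 = 3
h_1 = 2
cx_2 = 6
cy_2 = 8
cz_2 = 3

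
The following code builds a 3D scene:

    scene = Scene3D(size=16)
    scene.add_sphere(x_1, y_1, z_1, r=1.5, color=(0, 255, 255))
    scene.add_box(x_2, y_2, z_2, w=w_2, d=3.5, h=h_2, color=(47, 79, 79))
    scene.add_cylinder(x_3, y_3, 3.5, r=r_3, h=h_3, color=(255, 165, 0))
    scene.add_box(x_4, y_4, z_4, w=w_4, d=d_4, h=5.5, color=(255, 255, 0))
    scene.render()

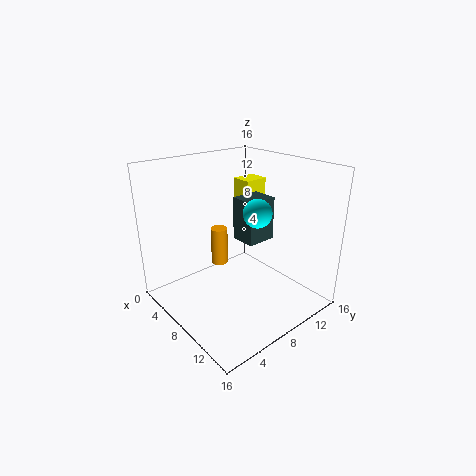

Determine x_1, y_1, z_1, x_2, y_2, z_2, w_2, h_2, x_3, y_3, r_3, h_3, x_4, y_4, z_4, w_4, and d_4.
x_1 = 10.5
y_1 = 8.5
z_1 = 11.5
x_2 = 6
y_2 = 9
z_2 = 7
w_2 = 3
h_2 = 5
x_3 = 4.5
y_3 = 8
r_3 = 1
h_3 = 4.5
x_4 = 2.5
y_4 = 12
z_4 = 7.5
w_4 = 2.5
d_4 = 3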